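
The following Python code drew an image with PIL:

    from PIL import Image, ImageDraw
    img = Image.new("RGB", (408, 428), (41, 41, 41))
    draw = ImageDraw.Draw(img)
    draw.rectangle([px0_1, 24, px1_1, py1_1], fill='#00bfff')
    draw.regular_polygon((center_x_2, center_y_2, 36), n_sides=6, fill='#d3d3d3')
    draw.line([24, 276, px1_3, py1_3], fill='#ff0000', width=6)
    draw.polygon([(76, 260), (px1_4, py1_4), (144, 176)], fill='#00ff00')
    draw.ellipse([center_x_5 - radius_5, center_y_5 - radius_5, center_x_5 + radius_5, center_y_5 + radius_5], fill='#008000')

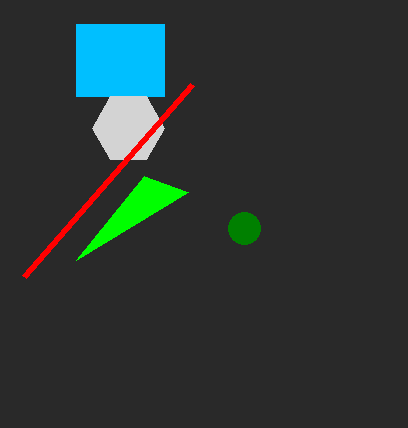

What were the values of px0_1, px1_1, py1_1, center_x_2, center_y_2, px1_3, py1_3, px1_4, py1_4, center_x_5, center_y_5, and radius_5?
px0_1 = 76
px1_1 = 164
py1_1 = 96
center_x_2 = 128
center_y_2 = 128
px1_3 = 192
py1_3 = 84
px1_4 = 188
py1_4 = 192
center_x_5 = 244
center_y_5 = 228
radius_5 = 16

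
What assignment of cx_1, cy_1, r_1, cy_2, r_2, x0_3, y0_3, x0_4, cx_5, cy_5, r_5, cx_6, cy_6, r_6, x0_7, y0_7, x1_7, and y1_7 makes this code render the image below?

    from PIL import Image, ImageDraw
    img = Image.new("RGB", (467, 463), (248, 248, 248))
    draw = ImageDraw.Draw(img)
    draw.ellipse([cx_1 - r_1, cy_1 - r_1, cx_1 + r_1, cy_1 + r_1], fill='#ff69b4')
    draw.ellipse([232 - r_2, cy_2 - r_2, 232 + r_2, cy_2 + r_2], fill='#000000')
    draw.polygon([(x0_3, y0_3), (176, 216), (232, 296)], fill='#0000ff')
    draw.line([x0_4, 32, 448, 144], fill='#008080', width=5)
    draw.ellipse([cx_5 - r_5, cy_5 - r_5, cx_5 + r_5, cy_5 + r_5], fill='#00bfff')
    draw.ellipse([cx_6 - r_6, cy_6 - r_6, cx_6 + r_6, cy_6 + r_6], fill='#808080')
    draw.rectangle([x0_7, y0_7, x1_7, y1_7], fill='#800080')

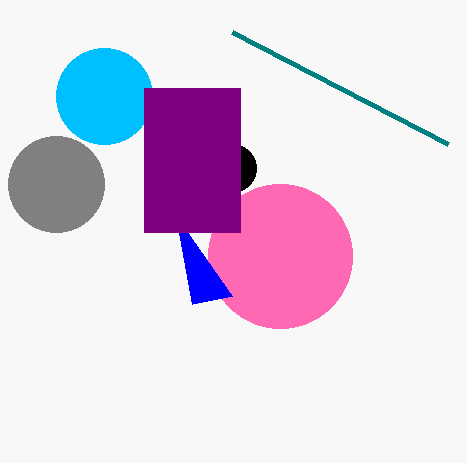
cx_1 = 280, cy_1 = 256, r_1 = 72, cy_2 = 168, r_2 = 24, x0_3 = 192, y0_3 = 304, x0_4 = 232, cx_5 = 104, cy_5 = 96, r_5 = 48, cx_6 = 56, cy_6 = 184, r_6 = 48, x0_7 = 144, y0_7 = 88, x1_7 = 240, y1_7 = 232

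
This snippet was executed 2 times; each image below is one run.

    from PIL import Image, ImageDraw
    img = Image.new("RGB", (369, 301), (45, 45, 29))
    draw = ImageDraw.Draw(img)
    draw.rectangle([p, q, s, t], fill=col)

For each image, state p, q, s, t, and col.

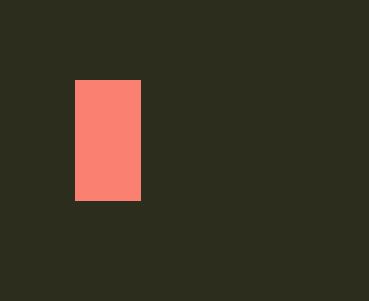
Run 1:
p = 75, q = 80, s = 140, t = 200, col = 'salmon'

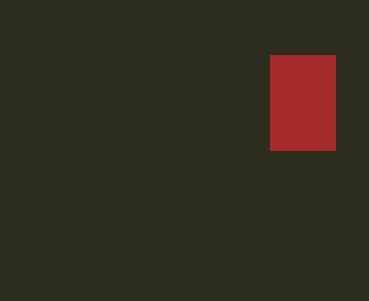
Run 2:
p = 270, q = 55, s = 335, t = 150, col = 'brown'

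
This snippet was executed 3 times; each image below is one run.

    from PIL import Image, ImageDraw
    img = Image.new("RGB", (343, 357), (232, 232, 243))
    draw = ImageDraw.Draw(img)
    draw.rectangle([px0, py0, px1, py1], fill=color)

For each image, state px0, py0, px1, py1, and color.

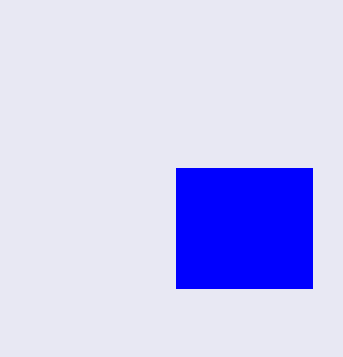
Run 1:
px0 = 176, py0 = 168, px1 = 312, py1 = 288, color = 'blue'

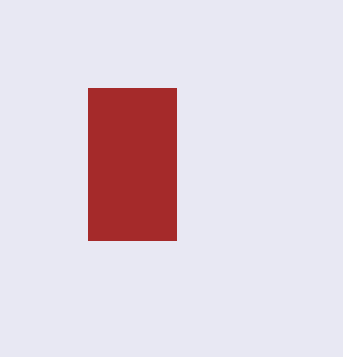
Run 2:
px0 = 88
py0 = 88
px1 = 176
py1 = 240
color = 'brown'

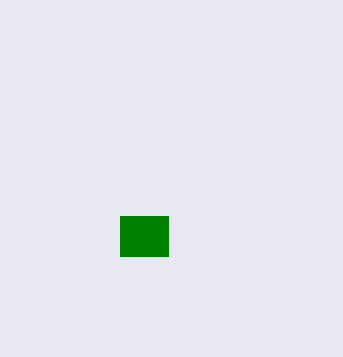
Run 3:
px0 = 120; py0 = 216; px1 = 168; py1 = 256; color = 'green'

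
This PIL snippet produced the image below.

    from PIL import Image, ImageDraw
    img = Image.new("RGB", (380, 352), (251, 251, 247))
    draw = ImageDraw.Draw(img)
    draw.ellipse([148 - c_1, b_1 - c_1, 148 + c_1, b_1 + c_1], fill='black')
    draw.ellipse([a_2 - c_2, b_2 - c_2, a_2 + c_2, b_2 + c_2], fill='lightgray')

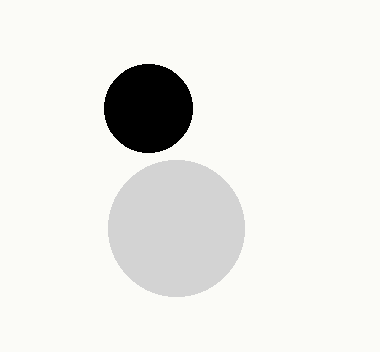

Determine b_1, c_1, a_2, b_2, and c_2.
b_1 = 108
c_1 = 44
a_2 = 176
b_2 = 228
c_2 = 68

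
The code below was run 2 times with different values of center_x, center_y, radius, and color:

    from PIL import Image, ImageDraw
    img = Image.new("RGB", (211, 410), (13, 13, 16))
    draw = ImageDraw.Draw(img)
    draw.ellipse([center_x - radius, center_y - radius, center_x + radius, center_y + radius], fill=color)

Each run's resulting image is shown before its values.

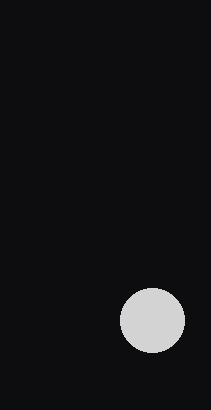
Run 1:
center_x = 152; center_y = 320; radius = 32; color = 'lightgray'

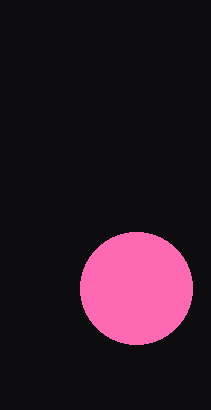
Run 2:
center_x = 136
center_y = 288
radius = 56
color = 'hotpink'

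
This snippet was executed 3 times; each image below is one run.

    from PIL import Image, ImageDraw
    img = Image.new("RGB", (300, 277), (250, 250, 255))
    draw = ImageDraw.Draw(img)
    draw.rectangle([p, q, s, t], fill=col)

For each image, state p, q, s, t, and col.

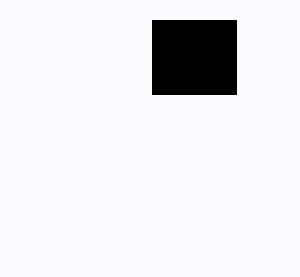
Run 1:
p = 152
q = 20
s = 236
t = 94
col = 'black'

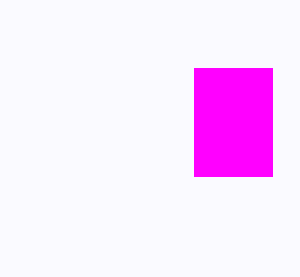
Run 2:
p = 194
q = 68
s = 272
t = 176
col = 'magenta'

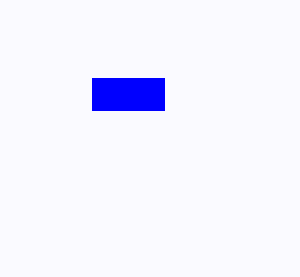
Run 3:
p = 92, q = 78, s = 164, t = 110, col = 'blue'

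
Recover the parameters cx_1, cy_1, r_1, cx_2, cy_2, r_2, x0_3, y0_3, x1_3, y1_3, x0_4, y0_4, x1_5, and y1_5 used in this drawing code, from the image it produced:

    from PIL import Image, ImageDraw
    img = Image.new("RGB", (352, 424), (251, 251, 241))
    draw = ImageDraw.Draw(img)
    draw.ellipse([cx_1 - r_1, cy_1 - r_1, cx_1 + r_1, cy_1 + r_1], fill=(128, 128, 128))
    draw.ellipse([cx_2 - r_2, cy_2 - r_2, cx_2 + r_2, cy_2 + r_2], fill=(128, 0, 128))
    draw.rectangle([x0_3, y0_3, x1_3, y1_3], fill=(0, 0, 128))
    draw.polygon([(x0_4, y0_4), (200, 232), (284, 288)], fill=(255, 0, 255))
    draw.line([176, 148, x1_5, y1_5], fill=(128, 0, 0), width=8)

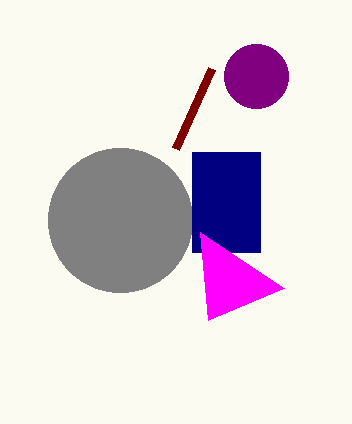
cx_1 = 120; cy_1 = 220; r_1 = 72; cx_2 = 256; cy_2 = 76; r_2 = 32; x0_3 = 192; y0_3 = 152; x1_3 = 260; y1_3 = 252; x0_4 = 208; y0_4 = 320; x1_5 = 212; y1_5 = 68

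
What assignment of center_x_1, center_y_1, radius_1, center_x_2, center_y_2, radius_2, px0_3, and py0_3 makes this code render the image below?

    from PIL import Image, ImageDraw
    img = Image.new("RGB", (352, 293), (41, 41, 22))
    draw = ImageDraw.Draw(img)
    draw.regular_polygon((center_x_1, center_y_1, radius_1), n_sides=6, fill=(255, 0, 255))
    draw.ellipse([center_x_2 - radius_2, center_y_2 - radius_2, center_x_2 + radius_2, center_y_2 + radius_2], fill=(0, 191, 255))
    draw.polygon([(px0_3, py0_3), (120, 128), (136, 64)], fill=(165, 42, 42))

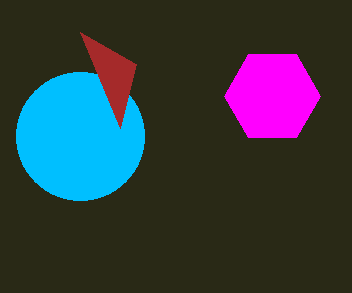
center_x_1 = 272, center_y_1 = 96, radius_1 = 48, center_x_2 = 80, center_y_2 = 136, radius_2 = 64, px0_3 = 80, py0_3 = 32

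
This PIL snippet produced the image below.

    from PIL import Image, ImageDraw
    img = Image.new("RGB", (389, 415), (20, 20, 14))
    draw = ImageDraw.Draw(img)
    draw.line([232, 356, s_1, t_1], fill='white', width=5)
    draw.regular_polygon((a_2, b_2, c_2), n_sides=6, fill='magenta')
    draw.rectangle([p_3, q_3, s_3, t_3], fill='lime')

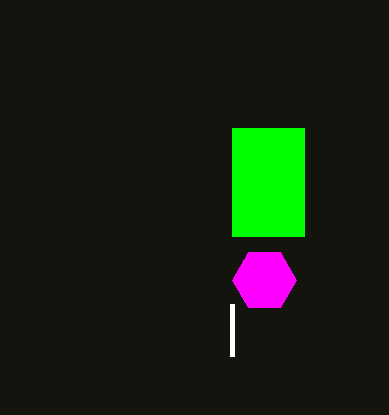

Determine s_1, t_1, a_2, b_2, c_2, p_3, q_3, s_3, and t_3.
s_1 = 232; t_1 = 304; a_2 = 264; b_2 = 280; c_2 = 32; p_3 = 232; q_3 = 128; s_3 = 304; t_3 = 236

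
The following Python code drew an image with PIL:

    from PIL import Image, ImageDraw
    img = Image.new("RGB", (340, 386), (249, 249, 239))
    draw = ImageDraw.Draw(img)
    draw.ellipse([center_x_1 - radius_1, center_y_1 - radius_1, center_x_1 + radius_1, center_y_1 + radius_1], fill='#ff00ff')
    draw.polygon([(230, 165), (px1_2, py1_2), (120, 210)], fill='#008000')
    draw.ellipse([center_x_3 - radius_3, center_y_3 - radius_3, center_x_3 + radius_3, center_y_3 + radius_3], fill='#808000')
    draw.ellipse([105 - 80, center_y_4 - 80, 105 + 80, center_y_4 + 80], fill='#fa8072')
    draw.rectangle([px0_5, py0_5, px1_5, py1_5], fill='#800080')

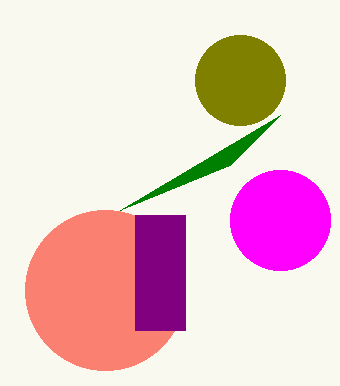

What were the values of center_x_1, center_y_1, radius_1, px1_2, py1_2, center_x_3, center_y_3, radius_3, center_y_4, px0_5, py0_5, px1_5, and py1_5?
center_x_1 = 280, center_y_1 = 220, radius_1 = 50, px1_2 = 280, py1_2 = 115, center_x_3 = 240, center_y_3 = 80, radius_3 = 45, center_y_4 = 290, px0_5 = 135, py0_5 = 215, px1_5 = 185, py1_5 = 330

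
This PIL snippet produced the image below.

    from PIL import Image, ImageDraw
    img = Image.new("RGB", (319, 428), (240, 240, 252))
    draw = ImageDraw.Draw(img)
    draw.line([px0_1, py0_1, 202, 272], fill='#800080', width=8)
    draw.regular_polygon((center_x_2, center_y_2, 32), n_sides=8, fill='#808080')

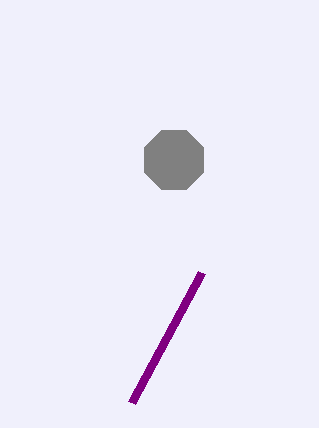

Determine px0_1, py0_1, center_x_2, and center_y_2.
px0_1 = 132; py0_1 = 402; center_x_2 = 174; center_y_2 = 160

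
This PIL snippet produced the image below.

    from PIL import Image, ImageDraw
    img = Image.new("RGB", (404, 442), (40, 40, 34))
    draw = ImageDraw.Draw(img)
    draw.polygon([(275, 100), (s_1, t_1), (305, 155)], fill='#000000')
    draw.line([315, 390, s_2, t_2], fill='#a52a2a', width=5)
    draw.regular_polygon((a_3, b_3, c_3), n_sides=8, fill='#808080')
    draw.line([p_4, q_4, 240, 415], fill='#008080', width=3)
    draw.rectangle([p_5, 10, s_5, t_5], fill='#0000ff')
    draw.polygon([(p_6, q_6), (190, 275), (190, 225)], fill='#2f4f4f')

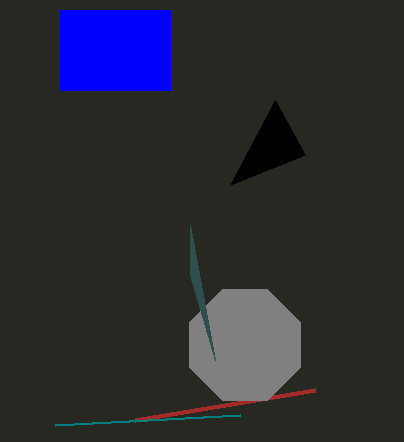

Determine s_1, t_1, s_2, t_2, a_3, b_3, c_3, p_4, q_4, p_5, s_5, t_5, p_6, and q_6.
s_1 = 230
t_1 = 185
s_2 = 135
t_2 = 420
a_3 = 245
b_3 = 345
c_3 = 60
p_4 = 55
q_4 = 425
p_5 = 60
s_5 = 170
t_5 = 90
p_6 = 215
q_6 = 360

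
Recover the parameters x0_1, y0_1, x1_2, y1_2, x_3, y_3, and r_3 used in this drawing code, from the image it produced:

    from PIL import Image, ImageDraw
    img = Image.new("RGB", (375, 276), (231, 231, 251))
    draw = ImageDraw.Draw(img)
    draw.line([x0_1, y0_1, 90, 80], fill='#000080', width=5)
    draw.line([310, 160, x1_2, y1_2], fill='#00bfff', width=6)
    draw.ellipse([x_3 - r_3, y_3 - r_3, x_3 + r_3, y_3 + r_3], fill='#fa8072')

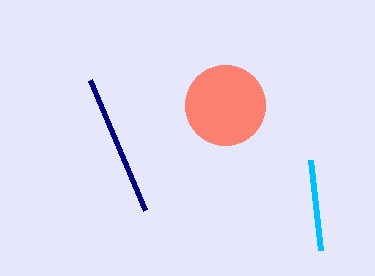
x0_1 = 145, y0_1 = 210, x1_2 = 320, y1_2 = 250, x_3 = 225, y_3 = 105, r_3 = 40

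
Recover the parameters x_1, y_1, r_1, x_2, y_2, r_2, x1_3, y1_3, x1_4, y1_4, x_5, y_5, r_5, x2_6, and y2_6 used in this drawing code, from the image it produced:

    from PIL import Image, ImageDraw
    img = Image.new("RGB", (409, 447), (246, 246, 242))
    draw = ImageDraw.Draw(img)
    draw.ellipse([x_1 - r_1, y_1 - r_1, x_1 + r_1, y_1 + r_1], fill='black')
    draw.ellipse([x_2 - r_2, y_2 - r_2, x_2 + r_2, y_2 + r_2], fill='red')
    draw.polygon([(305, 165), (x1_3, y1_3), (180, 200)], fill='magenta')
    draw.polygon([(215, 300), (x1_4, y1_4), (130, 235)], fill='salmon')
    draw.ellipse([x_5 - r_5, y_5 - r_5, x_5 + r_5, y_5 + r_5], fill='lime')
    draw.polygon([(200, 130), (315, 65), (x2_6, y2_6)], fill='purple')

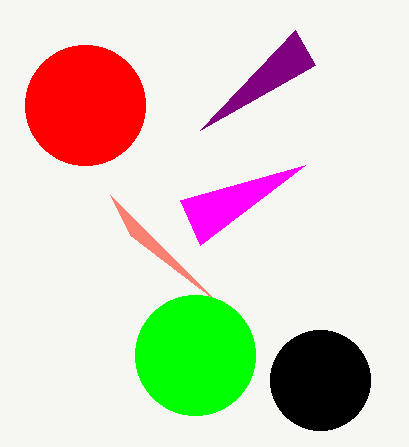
x_1 = 320; y_1 = 380; r_1 = 50; x_2 = 85; y_2 = 105; r_2 = 60; x1_3 = 200; y1_3 = 245; x1_4 = 110; y1_4 = 195; x_5 = 195; y_5 = 355; r_5 = 60; x2_6 = 295; y2_6 = 30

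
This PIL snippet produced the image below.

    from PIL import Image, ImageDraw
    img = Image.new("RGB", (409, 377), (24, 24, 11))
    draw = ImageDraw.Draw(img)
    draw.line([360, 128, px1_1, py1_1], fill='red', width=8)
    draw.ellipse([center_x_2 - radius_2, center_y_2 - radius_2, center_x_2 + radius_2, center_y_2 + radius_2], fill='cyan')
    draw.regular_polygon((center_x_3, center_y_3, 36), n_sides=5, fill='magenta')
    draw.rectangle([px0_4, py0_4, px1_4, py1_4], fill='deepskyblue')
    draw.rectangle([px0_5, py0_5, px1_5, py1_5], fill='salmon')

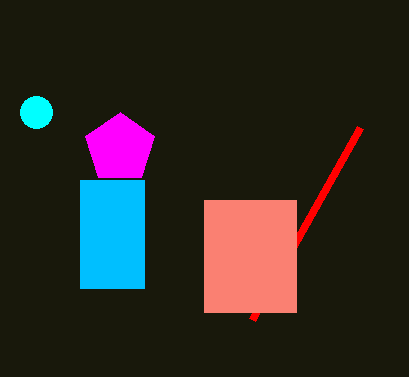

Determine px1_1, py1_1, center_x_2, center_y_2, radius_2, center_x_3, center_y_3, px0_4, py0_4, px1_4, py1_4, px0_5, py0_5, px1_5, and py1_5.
px1_1 = 252
py1_1 = 320
center_x_2 = 36
center_y_2 = 112
radius_2 = 16
center_x_3 = 120
center_y_3 = 148
px0_4 = 80
py0_4 = 180
px1_4 = 144
py1_4 = 288
px0_5 = 204
py0_5 = 200
px1_5 = 296
py1_5 = 312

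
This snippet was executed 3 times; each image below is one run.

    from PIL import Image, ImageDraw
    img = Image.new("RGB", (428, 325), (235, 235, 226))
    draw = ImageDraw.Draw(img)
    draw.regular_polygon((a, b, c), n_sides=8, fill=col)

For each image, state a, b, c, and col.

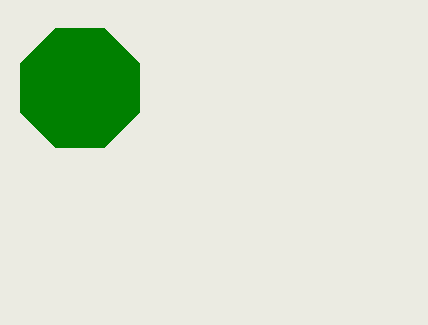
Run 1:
a = 80, b = 88, c = 64, col = 'green'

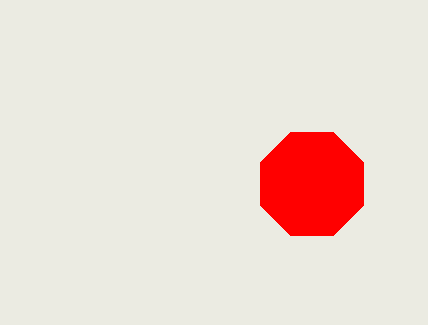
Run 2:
a = 312
b = 184
c = 56
col = 'red'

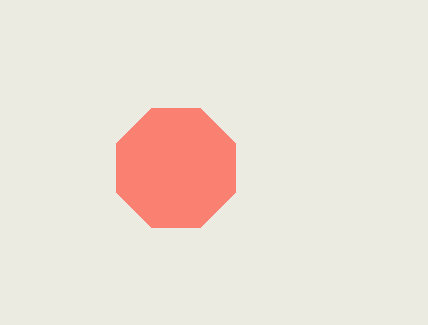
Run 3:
a = 176
b = 168
c = 64
col = 'salmon'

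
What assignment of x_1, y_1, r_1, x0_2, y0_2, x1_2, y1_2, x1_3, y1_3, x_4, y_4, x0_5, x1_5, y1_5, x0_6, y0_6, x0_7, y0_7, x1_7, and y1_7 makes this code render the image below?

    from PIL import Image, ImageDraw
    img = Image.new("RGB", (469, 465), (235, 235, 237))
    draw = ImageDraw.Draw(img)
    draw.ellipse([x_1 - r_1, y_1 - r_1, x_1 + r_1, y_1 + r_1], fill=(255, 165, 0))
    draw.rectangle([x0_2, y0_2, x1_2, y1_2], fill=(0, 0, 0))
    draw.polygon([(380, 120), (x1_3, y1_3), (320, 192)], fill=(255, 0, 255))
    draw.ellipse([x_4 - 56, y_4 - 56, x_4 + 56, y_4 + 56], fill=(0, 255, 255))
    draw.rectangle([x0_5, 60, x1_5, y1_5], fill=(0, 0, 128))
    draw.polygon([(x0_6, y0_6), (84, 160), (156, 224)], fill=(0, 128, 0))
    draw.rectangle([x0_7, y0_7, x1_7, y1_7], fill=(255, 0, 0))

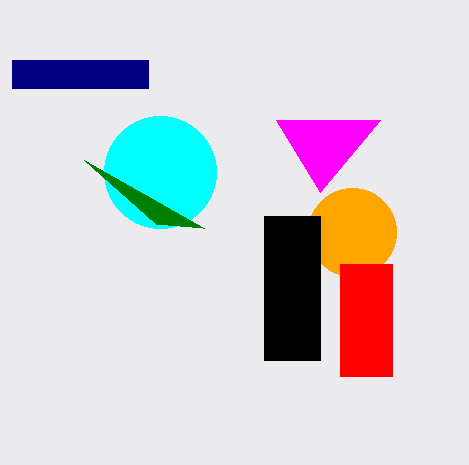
x_1 = 352; y_1 = 232; r_1 = 44; x0_2 = 264; y0_2 = 216; x1_2 = 320; y1_2 = 360; x1_3 = 276; y1_3 = 120; x_4 = 160; y_4 = 172; x0_5 = 12; x1_5 = 148; y1_5 = 88; x0_6 = 204; y0_6 = 228; x0_7 = 340; y0_7 = 264; x1_7 = 392; y1_7 = 376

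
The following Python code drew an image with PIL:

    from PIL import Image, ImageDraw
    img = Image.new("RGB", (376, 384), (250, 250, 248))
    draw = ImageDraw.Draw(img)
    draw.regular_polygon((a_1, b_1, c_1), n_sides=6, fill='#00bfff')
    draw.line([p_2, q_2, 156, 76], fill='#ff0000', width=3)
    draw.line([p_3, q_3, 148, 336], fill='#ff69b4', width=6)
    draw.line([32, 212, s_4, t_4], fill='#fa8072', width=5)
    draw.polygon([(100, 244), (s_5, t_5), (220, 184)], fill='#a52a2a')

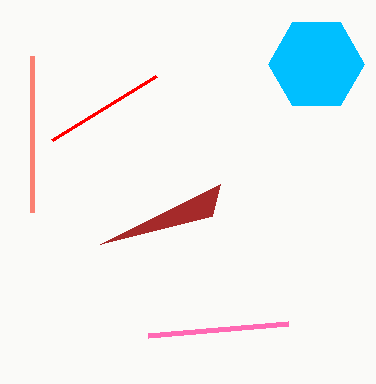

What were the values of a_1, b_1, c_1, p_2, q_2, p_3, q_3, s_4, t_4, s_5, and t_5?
a_1 = 316
b_1 = 64
c_1 = 48
p_2 = 52
q_2 = 140
p_3 = 288
q_3 = 324
s_4 = 32
t_4 = 56
s_5 = 212
t_5 = 216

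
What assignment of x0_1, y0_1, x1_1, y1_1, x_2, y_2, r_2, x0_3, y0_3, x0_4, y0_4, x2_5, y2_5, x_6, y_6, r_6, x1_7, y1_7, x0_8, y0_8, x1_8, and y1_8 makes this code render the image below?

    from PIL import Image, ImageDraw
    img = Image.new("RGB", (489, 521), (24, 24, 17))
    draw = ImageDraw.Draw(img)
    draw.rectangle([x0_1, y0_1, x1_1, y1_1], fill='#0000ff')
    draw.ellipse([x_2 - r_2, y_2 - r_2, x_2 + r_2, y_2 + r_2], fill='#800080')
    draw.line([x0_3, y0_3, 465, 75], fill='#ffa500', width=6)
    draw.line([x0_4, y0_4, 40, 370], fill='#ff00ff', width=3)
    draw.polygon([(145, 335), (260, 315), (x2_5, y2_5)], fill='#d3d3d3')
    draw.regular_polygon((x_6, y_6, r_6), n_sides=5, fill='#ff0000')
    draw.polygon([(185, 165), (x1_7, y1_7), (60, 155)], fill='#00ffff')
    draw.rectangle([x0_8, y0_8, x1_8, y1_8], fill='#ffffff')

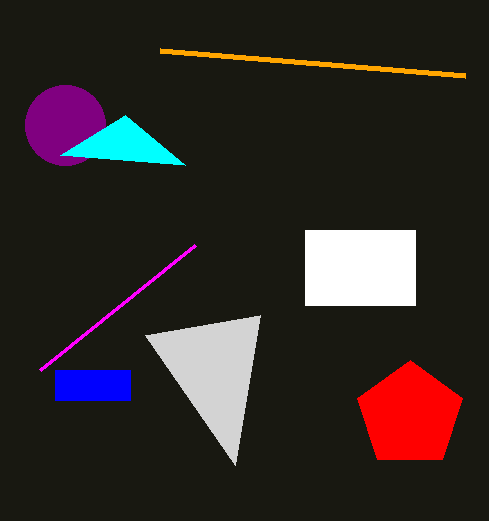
x0_1 = 55; y0_1 = 370; x1_1 = 130; y1_1 = 400; x_2 = 65; y_2 = 125; r_2 = 40; x0_3 = 160; y0_3 = 50; x0_4 = 195; y0_4 = 245; x2_5 = 235; y2_5 = 465; x_6 = 410; y_6 = 415; r_6 = 55; x1_7 = 125; y1_7 = 115; x0_8 = 305; y0_8 = 230; x1_8 = 415; y1_8 = 305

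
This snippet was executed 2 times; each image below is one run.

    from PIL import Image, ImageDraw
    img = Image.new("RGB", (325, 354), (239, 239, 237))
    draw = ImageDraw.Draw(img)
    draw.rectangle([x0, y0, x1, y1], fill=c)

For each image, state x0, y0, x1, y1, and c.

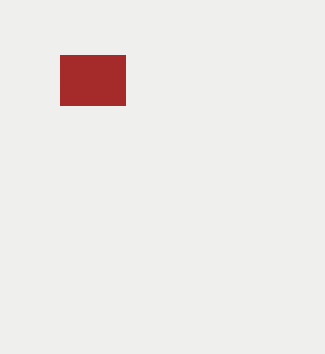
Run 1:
x0 = 60
y0 = 55
x1 = 125
y1 = 105
c = 'brown'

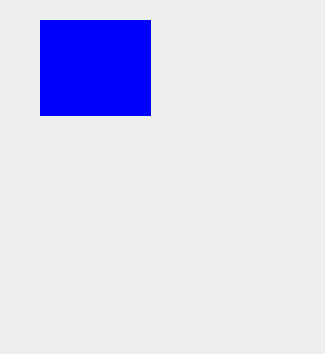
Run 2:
x0 = 40; y0 = 20; x1 = 150; y1 = 115; c = 'blue'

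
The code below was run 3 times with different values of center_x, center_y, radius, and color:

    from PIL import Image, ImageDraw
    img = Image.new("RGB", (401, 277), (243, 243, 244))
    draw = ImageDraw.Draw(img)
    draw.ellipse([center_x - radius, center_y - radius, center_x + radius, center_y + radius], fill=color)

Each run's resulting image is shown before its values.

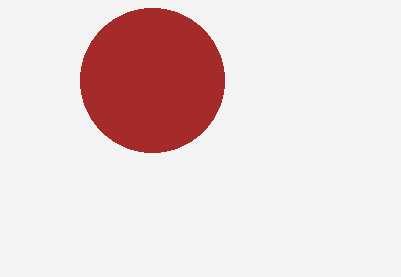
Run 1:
center_x = 152
center_y = 80
radius = 72
color = 'brown'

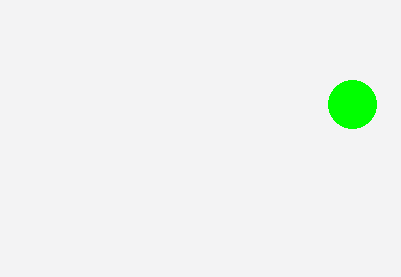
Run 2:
center_x = 352
center_y = 104
radius = 24
color = 'lime'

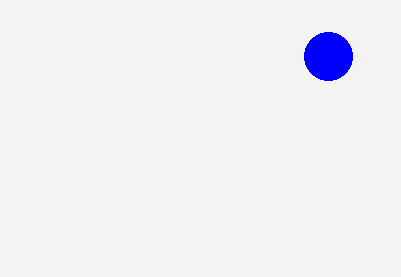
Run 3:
center_x = 328
center_y = 56
radius = 24
color = 'blue'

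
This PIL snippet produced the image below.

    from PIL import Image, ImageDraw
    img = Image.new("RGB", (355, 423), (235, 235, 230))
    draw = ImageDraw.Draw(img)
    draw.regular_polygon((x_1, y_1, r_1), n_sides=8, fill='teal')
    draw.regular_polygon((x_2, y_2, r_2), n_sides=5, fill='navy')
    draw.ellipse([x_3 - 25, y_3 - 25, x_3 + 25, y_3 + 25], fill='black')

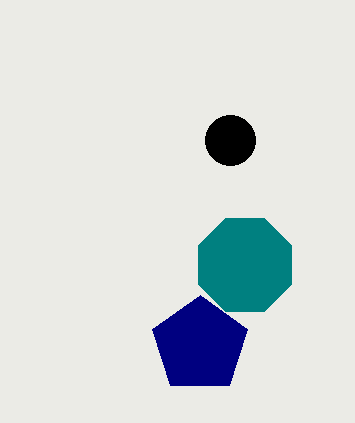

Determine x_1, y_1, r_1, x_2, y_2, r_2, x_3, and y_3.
x_1 = 245; y_1 = 265; r_1 = 50; x_2 = 200; y_2 = 345; r_2 = 50; x_3 = 230; y_3 = 140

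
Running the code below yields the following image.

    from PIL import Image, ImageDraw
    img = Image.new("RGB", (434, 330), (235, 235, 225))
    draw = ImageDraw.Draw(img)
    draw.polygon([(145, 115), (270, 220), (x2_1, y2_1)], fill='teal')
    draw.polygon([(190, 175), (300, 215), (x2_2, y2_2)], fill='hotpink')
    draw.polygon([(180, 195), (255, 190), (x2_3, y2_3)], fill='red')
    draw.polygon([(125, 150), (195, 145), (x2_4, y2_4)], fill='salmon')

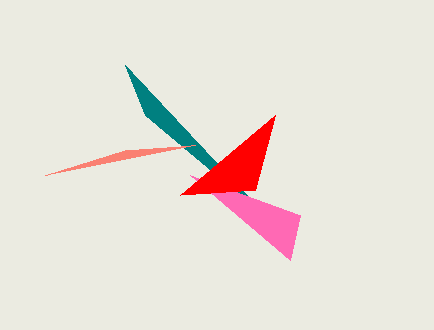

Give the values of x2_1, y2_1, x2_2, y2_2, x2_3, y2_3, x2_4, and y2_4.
x2_1 = 125; y2_1 = 65; x2_2 = 290; y2_2 = 260; x2_3 = 275; y2_3 = 115; x2_4 = 45; y2_4 = 175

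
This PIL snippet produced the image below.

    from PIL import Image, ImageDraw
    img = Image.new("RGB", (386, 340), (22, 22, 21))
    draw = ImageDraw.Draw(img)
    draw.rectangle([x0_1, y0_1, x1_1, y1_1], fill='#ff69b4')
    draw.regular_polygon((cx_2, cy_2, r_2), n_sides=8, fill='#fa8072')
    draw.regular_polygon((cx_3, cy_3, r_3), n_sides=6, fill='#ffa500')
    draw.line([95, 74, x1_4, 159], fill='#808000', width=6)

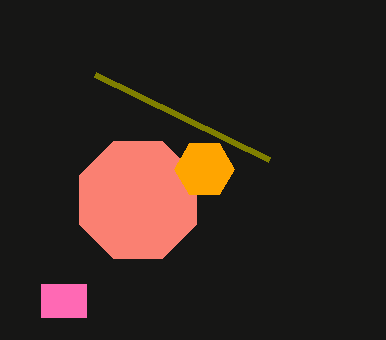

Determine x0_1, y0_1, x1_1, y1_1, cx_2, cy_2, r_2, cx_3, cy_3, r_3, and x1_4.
x0_1 = 41
y0_1 = 284
x1_1 = 86
y1_1 = 317
cx_2 = 138
cy_2 = 200
r_2 = 63
cx_3 = 204
cy_3 = 169
r_3 = 30
x1_4 = 269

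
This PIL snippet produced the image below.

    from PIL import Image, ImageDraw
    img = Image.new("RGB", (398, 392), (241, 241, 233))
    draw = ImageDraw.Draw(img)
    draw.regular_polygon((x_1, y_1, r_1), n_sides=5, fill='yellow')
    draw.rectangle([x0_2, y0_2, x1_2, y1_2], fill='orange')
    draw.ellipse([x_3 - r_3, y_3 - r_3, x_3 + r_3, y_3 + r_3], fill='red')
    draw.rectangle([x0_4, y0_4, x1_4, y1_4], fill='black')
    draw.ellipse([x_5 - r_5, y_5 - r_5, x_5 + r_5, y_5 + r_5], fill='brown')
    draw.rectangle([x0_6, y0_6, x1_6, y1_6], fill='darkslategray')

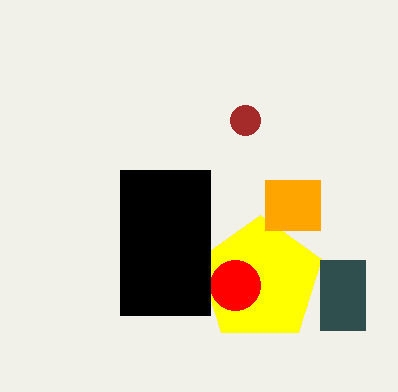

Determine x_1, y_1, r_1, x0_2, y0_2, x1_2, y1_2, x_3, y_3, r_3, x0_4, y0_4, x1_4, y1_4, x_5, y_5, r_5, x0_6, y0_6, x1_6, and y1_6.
x_1 = 260, y_1 = 280, r_1 = 65, x0_2 = 265, y0_2 = 180, x1_2 = 320, y1_2 = 230, x_3 = 235, y_3 = 285, r_3 = 25, x0_4 = 120, y0_4 = 170, x1_4 = 210, y1_4 = 315, x_5 = 245, y_5 = 120, r_5 = 15, x0_6 = 320, y0_6 = 260, x1_6 = 365, y1_6 = 330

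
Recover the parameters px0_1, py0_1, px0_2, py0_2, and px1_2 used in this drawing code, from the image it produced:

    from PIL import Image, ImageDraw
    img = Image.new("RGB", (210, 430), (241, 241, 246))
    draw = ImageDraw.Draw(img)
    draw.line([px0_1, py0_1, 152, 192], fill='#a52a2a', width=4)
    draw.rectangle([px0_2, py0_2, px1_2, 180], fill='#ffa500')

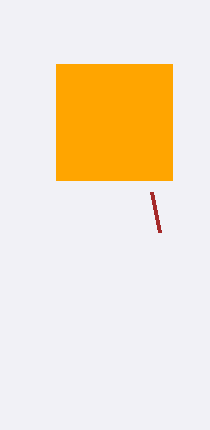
px0_1 = 160, py0_1 = 232, px0_2 = 56, py0_2 = 64, px1_2 = 172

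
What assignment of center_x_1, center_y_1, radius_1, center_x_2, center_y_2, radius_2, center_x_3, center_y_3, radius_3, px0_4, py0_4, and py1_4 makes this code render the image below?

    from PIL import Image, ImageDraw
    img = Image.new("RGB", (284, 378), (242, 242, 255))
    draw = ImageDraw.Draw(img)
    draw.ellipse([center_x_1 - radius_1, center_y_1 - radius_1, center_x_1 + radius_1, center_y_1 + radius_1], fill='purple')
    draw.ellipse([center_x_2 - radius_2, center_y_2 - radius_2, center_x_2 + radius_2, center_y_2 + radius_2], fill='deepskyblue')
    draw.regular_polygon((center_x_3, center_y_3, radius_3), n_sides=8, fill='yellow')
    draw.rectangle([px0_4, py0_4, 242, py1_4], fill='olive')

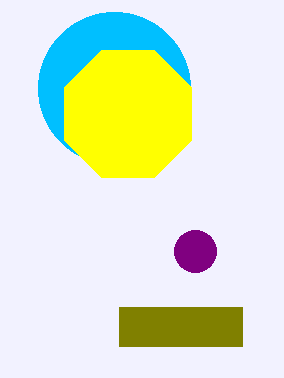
center_x_1 = 195, center_y_1 = 251, radius_1 = 21, center_x_2 = 114, center_y_2 = 88, radius_2 = 76, center_x_3 = 128, center_y_3 = 114, radius_3 = 69, px0_4 = 119, py0_4 = 307, py1_4 = 346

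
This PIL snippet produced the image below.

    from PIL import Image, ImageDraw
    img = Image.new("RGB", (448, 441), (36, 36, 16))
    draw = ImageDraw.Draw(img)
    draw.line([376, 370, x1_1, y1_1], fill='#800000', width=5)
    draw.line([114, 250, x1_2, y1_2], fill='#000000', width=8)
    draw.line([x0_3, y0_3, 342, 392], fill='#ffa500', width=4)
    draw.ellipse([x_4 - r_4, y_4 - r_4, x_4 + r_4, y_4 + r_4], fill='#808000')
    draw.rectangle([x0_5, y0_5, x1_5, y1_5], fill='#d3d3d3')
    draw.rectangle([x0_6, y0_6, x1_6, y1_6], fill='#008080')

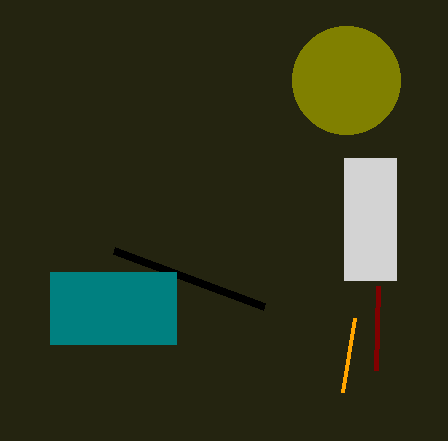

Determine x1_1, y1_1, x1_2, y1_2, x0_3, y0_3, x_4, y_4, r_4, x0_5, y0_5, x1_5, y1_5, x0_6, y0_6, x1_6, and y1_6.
x1_1 = 378, y1_1 = 286, x1_2 = 264, y1_2 = 306, x0_3 = 354, y0_3 = 318, x_4 = 346, y_4 = 80, r_4 = 54, x0_5 = 344, y0_5 = 158, x1_5 = 396, y1_5 = 280, x0_6 = 50, y0_6 = 272, x1_6 = 176, y1_6 = 344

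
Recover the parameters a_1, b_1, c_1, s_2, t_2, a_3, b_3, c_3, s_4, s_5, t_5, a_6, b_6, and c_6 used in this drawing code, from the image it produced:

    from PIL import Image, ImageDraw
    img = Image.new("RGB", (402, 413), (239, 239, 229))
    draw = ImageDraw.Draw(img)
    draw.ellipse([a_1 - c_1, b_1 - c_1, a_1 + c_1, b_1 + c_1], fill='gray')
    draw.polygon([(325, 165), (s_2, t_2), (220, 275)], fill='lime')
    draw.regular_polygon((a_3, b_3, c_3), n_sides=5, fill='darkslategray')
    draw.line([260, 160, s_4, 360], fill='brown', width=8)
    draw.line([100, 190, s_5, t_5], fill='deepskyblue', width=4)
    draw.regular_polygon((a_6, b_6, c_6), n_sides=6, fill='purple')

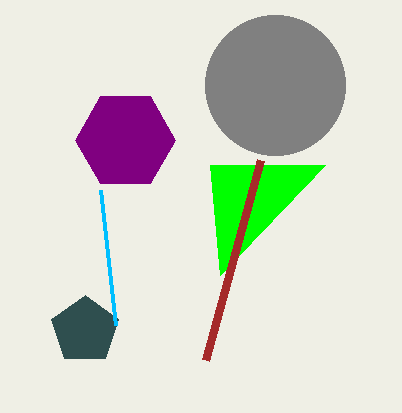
a_1 = 275
b_1 = 85
c_1 = 70
s_2 = 210
t_2 = 165
a_3 = 85
b_3 = 330
c_3 = 35
s_4 = 205
s_5 = 115
t_5 = 325
a_6 = 125
b_6 = 140
c_6 = 50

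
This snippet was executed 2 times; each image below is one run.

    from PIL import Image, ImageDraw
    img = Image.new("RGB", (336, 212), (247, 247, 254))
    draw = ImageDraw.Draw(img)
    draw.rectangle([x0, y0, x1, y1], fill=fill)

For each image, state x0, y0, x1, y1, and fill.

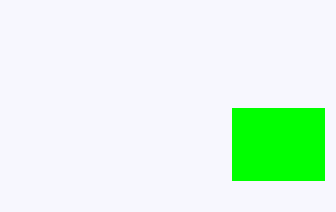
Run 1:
x0 = 232
y0 = 108
x1 = 324
y1 = 180
fill = 'lime'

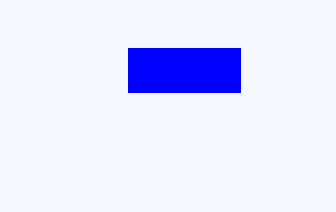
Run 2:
x0 = 128, y0 = 48, x1 = 240, y1 = 92, fill = 'blue'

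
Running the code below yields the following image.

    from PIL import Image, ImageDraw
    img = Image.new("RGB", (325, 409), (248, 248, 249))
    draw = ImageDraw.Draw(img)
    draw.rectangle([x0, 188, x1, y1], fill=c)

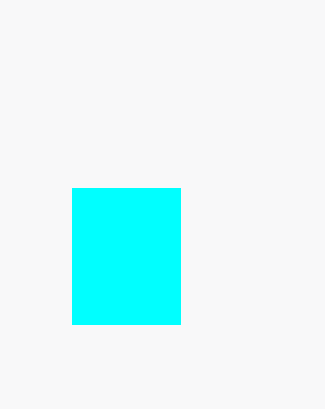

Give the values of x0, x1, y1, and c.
x0 = 72; x1 = 180; y1 = 324; c = 'cyan'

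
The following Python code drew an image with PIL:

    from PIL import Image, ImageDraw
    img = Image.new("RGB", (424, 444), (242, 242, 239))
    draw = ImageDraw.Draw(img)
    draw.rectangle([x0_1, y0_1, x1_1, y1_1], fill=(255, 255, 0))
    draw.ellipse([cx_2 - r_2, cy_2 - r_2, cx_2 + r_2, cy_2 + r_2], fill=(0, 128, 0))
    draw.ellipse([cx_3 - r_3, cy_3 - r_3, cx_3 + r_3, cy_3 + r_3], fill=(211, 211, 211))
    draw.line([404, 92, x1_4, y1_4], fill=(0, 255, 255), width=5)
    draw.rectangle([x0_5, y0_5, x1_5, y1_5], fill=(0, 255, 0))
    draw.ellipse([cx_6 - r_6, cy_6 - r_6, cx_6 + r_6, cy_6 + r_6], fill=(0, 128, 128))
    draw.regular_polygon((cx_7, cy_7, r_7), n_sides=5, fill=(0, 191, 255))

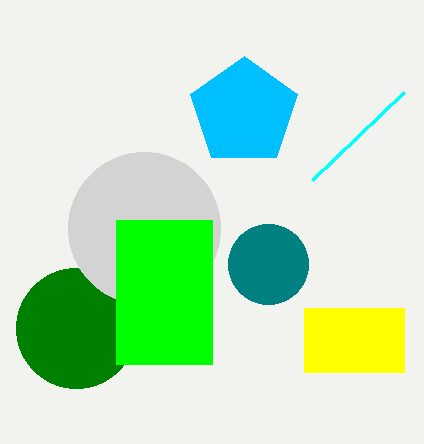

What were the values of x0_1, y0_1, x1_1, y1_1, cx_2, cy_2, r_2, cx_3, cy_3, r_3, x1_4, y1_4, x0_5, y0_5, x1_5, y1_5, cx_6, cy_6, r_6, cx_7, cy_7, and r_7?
x0_1 = 304
y0_1 = 308
x1_1 = 404
y1_1 = 372
cx_2 = 76
cy_2 = 328
r_2 = 60
cx_3 = 144
cy_3 = 228
r_3 = 76
x1_4 = 312
y1_4 = 180
x0_5 = 116
y0_5 = 220
x1_5 = 212
y1_5 = 364
cx_6 = 268
cy_6 = 264
r_6 = 40
cx_7 = 244
cy_7 = 112
r_7 = 56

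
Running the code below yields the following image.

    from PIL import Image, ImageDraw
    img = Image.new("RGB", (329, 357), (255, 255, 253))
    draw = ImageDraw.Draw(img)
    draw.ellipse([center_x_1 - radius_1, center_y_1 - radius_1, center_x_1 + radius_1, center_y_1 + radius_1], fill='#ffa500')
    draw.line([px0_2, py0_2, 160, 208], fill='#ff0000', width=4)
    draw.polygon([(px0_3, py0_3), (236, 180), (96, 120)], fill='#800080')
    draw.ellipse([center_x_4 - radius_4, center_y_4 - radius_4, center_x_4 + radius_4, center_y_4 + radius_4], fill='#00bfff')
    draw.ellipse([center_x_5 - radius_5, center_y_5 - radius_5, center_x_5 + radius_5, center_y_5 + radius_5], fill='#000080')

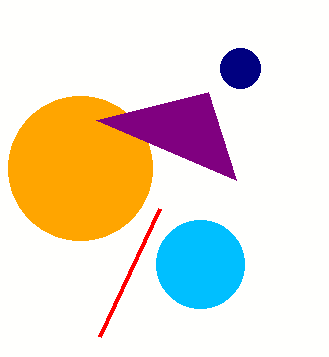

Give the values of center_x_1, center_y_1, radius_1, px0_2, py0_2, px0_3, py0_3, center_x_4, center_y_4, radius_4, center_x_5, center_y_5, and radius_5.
center_x_1 = 80
center_y_1 = 168
radius_1 = 72
px0_2 = 100
py0_2 = 336
px0_3 = 208
py0_3 = 92
center_x_4 = 200
center_y_4 = 264
radius_4 = 44
center_x_5 = 240
center_y_5 = 68
radius_5 = 20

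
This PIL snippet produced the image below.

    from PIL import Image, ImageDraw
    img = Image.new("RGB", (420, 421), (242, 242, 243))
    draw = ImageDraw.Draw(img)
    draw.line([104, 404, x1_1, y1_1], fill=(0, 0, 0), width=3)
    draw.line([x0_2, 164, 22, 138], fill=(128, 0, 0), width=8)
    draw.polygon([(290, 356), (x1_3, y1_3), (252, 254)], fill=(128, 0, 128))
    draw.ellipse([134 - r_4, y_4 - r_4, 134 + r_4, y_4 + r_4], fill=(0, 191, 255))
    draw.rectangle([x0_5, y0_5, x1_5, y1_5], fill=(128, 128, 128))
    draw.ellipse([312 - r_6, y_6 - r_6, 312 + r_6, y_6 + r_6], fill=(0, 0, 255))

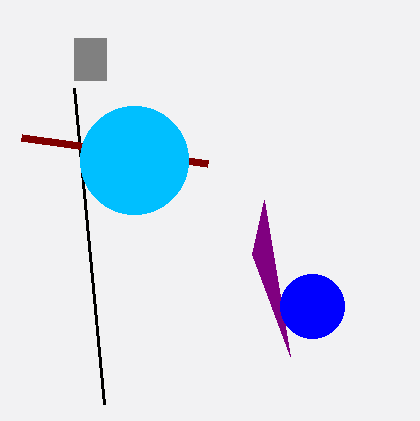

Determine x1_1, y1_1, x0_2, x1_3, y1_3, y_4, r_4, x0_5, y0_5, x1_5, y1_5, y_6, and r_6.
x1_1 = 74
y1_1 = 88
x0_2 = 208
x1_3 = 264
y1_3 = 200
y_4 = 160
r_4 = 54
x0_5 = 74
y0_5 = 38
x1_5 = 106
y1_5 = 80
y_6 = 306
r_6 = 32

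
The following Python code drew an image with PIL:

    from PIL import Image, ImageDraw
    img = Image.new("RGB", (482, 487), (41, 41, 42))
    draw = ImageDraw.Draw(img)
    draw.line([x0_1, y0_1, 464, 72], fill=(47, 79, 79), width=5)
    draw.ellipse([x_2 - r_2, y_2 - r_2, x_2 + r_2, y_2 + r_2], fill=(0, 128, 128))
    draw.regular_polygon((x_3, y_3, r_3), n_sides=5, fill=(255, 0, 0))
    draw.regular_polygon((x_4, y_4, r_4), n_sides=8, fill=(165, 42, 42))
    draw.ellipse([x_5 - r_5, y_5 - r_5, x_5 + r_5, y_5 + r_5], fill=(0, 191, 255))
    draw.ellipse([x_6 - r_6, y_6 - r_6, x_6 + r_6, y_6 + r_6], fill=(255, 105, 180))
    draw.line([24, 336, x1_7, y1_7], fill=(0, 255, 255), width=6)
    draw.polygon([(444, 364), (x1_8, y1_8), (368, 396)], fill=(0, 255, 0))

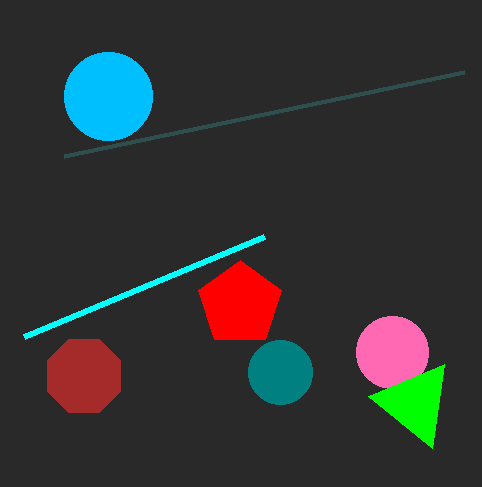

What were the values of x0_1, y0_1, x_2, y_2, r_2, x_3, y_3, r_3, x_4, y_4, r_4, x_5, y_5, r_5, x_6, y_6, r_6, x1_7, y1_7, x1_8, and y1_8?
x0_1 = 64; y0_1 = 156; x_2 = 280; y_2 = 372; r_2 = 32; x_3 = 240; y_3 = 304; r_3 = 44; x_4 = 84; y_4 = 376; r_4 = 40; x_5 = 108; y_5 = 96; r_5 = 44; x_6 = 392; y_6 = 352; r_6 = 36; x1_7 = 264; y1_7 = 236; x1_8 = 432; y1_8 = 448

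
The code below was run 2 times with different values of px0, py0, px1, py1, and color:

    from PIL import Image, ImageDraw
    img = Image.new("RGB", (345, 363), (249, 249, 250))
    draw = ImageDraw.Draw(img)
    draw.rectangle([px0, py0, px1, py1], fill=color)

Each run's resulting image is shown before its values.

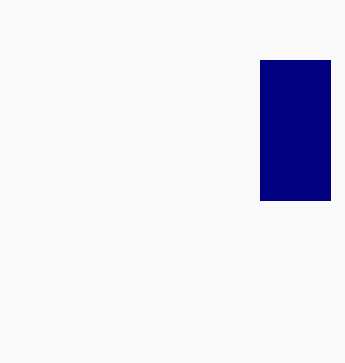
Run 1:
px0 = 260, py0 = 60, px1 = 330, py1 = 200, color = 'navy'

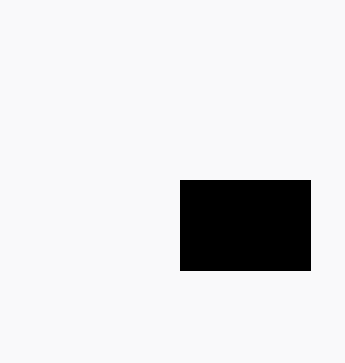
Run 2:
px0 = 180; py0 = 180; px1 = 310; py1 = 270; color = 'black'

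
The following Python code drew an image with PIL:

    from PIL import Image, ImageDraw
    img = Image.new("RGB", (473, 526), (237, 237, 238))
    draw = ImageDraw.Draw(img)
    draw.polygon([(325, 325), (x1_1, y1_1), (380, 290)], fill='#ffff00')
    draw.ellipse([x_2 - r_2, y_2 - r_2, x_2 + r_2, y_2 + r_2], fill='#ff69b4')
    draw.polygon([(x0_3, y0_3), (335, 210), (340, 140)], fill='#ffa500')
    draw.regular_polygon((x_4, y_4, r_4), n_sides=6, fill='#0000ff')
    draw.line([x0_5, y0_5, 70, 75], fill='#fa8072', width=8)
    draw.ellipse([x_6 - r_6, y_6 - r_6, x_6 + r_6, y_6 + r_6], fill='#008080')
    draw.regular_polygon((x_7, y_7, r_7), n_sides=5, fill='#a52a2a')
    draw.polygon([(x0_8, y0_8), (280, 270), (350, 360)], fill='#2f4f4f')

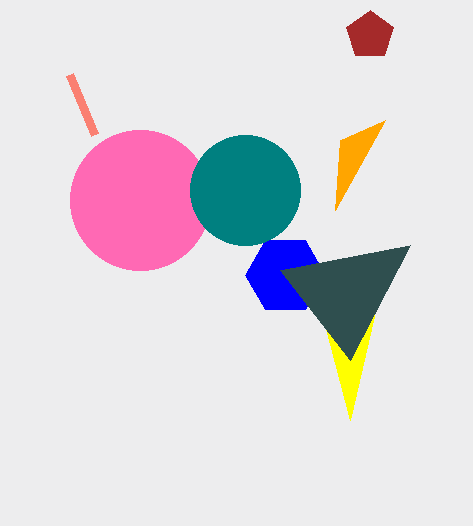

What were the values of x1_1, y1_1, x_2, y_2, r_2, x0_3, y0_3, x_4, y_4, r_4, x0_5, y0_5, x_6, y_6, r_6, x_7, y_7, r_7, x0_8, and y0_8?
x1_1 = 350
y1_1 = 420
x_2 = 140
y_2 = 200
r_2 = 70
x0_3 = 385
y0_3 = 120
x_4 = 285
y_4 = 275
r_4 = 40
x0_5 = 95
y0_5 = 135
x_6 = 245
y_6 = 190
r_6 = 55
x_7 = 370
y_7 = 35
r_7 = 25
x0_8 = 410
y0_8 = 245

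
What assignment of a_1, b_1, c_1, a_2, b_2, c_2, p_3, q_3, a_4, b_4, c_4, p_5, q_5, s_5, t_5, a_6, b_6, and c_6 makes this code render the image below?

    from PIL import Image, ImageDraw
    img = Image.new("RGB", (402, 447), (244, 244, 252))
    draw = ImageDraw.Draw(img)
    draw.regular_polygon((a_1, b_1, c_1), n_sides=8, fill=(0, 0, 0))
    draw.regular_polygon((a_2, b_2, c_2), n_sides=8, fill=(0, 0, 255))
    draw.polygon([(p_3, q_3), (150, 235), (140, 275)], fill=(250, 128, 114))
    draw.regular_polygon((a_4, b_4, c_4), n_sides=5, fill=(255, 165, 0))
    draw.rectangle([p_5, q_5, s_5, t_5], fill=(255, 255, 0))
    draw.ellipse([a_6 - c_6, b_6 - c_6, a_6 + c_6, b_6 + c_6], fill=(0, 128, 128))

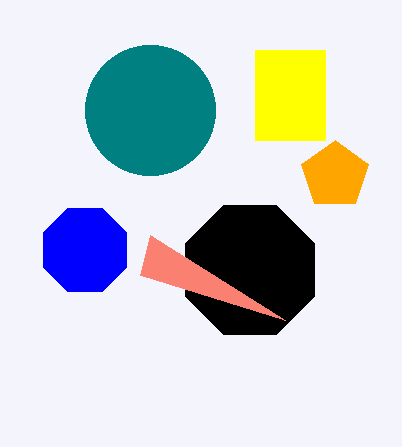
a_1 = 250; b_1 = 270; c_1 = 70; a_2 = 85; b_2 = 250; c_2 = 45; p_3 = 285; q_3 = 320; a_4 = 335; b_4 = 175; c_4 = 35; p_5 = 255; q_5 = 50; s_5 = 325; t_5 = 140; a_6 = 150; b_6 = 110; c_6 = 65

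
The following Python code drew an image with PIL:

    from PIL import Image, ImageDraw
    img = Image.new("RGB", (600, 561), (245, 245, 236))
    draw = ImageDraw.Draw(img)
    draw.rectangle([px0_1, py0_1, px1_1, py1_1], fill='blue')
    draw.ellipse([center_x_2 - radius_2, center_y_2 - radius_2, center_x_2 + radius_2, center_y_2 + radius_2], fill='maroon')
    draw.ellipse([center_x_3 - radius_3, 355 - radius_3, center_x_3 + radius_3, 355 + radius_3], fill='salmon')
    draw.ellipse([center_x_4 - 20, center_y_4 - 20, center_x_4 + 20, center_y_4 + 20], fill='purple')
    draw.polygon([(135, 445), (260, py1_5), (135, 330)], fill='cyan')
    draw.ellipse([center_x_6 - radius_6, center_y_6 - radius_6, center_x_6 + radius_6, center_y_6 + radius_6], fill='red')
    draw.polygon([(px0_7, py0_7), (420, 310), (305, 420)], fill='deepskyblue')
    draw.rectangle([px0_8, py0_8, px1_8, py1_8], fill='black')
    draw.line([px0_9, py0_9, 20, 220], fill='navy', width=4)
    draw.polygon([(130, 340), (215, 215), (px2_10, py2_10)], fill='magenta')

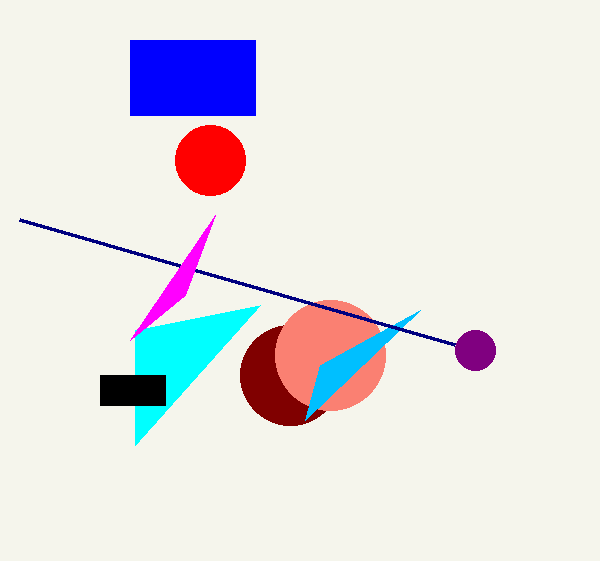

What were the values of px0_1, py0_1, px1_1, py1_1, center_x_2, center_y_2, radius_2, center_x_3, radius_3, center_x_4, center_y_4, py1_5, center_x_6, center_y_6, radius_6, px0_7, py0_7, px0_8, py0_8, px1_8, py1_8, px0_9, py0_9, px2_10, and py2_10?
px0_1 = 130; py0_1 = 40; px1_1 = 255; py1_1 = 115; center_x_2 = 290; center_y_2 = 375; radius_2 = 50; center_x_3 = 330; radius_3 = 55; center_x_4 = 475; center_y_4 = 350; py1_5 = 305; center_x_6 = 210; center_y_6 = 160; radius_6 = 35; px0_7 = 320; py0_7 = 365; px0_8 = 100; py0_8 = 375; px1_8 = 165; py1_8 = 405; px0_9 = 455; py0_9 = 345; px2_10 = 185; py2_10 = 295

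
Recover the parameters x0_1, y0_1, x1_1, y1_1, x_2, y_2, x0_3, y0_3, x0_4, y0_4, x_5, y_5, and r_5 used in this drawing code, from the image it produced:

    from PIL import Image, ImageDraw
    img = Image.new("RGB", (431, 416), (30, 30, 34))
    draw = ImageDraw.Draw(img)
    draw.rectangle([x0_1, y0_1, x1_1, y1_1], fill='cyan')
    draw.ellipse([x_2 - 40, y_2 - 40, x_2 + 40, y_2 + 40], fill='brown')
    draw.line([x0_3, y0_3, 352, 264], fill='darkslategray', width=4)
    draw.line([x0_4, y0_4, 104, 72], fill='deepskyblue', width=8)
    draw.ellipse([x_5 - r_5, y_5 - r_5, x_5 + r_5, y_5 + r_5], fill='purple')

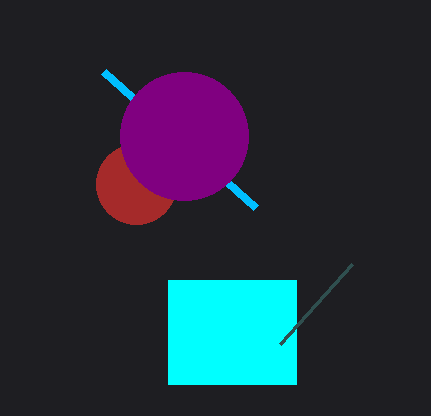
x0_1 = 168
y0_1 = 280
x1_1 = 296
y1_1 = 384
x_2 = 136
y_2 = 184
x0_3 = 280
y0_3 = 344
x0_4 = 256
y0_4 = 208
x_5 = 184
y_5 = 136
r_5 = 64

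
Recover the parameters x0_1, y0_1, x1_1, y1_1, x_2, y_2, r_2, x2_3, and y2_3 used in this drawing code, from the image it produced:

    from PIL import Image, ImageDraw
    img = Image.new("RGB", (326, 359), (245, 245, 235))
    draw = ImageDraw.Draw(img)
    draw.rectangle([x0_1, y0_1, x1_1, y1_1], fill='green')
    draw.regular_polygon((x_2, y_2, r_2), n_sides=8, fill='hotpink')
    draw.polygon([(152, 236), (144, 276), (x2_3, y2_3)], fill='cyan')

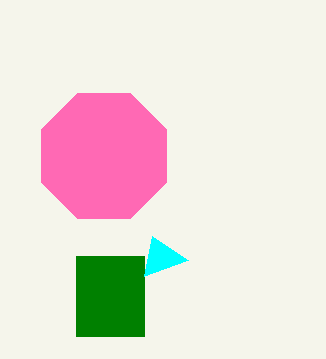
x0_1 = 76; y0_1 = 256; x1_1 = 144; y1_1 = 336; x_2 = 104; y_2 = 156; r_2 = 68; x2_3 = 188; y2_3 = 260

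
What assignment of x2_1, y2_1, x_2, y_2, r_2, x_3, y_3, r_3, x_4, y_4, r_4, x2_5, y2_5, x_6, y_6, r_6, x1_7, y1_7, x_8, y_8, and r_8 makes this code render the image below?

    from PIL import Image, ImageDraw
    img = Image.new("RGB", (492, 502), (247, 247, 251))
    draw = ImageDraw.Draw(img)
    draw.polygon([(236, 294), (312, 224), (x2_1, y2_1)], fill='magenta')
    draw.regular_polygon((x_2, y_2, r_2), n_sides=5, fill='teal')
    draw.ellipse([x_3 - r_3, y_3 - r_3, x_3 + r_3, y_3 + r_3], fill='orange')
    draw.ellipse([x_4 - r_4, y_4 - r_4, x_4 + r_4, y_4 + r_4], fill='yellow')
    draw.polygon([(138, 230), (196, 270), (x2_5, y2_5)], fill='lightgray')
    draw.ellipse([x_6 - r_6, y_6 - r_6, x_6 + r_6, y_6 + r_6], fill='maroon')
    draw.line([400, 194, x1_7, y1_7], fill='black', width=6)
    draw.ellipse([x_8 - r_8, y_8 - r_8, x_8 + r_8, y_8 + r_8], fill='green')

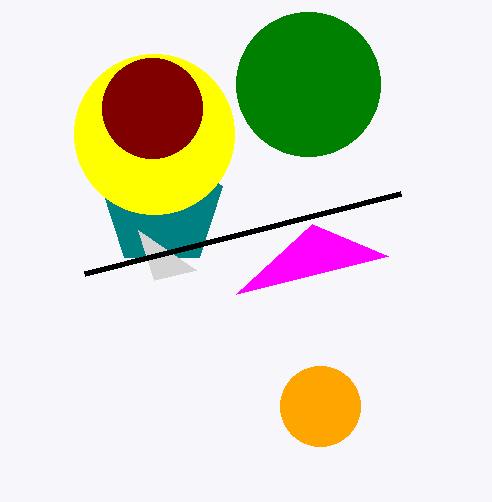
x2_1 = 388, y2_1 = 256, x_2 = 162, y_2 = 206, r_2 = 64, x_3 = 320, y_3 = 406, r_3 = 40, x_4 = 154, y_4 = 134, r_4 = 80, x2_5 = 154, y2_5 = 280, x_6 = 152, y_6 = 108, r_6 = 50, x1_7 = 84, y1_7 = 274, x_8 = 308, y_8 = 84, r_8 = 72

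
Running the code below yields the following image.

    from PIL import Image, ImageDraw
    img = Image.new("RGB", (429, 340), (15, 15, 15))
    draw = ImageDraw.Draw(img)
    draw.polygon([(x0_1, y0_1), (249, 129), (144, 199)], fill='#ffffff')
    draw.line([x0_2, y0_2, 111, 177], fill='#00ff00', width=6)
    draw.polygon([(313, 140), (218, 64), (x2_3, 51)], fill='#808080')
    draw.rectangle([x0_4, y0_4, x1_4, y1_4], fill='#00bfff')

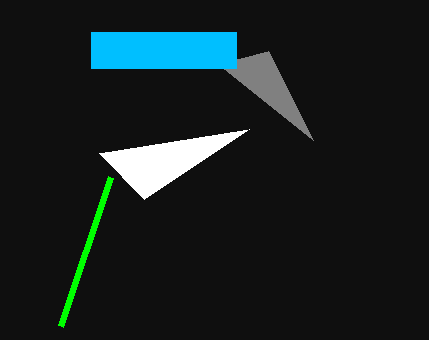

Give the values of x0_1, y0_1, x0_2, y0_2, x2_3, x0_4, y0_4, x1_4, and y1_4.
x0_1 = 99
y0_1 = 153
x0_2 = 61
y0_2 = 326
x2_3 = 268
x0_4 = 91
y0_4 = 32
x1_4 = 236
y1_4 = 68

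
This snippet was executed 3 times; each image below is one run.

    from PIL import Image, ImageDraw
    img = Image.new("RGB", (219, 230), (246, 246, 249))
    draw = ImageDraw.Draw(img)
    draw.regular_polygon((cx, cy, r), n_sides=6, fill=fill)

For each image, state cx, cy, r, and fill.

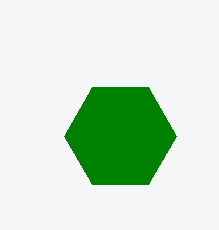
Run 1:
cx = 120
cy = 136
r = 56
fill = 'green'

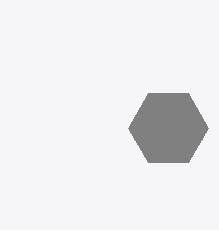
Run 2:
cx = 168, cy = 128, r = 40, fill = 'gray'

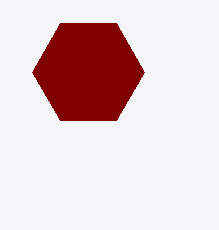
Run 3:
cx = 88, cy = 72, r = 56, fill = 'maroon'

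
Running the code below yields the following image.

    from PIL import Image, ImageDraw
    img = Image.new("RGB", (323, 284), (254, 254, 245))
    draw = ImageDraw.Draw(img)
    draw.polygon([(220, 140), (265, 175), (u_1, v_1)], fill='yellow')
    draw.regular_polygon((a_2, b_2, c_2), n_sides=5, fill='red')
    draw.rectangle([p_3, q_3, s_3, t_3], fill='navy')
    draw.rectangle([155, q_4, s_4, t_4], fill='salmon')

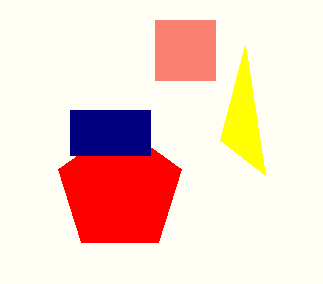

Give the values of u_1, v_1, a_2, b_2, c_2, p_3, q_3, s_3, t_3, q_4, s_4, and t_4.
u_1 = 245; v_1 = 45; a_2 = 120; b_2 = 190; c_2 = 65; p_3 = 70; q_3 = 110; s_3 = 150; t_3 = 155; q_4 = 20; s_4 = 215; t_4 = 80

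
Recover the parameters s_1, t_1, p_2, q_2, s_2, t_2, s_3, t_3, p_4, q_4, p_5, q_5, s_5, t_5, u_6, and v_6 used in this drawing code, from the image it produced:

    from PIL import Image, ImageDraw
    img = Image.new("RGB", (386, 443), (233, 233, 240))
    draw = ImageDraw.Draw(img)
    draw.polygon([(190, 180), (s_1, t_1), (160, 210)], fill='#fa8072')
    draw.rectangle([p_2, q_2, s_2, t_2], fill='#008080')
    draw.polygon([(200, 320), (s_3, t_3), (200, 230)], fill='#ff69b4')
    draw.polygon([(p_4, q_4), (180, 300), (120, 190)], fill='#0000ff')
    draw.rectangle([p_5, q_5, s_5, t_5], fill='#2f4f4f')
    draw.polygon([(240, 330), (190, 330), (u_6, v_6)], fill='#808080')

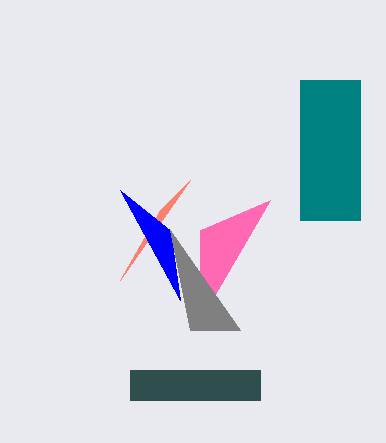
s_1 = 120; t_1 = 280; p_2 = 300; q_2 = 80; s_2 = 360; t_2 = 220; s_3 = 270; t_3 = 200; p_4 = 170; q_4 = 230; p_5 = 130; q_5 = 370; s_5 = 260; t_5 = 400; u_6 = 170; v_6 = 230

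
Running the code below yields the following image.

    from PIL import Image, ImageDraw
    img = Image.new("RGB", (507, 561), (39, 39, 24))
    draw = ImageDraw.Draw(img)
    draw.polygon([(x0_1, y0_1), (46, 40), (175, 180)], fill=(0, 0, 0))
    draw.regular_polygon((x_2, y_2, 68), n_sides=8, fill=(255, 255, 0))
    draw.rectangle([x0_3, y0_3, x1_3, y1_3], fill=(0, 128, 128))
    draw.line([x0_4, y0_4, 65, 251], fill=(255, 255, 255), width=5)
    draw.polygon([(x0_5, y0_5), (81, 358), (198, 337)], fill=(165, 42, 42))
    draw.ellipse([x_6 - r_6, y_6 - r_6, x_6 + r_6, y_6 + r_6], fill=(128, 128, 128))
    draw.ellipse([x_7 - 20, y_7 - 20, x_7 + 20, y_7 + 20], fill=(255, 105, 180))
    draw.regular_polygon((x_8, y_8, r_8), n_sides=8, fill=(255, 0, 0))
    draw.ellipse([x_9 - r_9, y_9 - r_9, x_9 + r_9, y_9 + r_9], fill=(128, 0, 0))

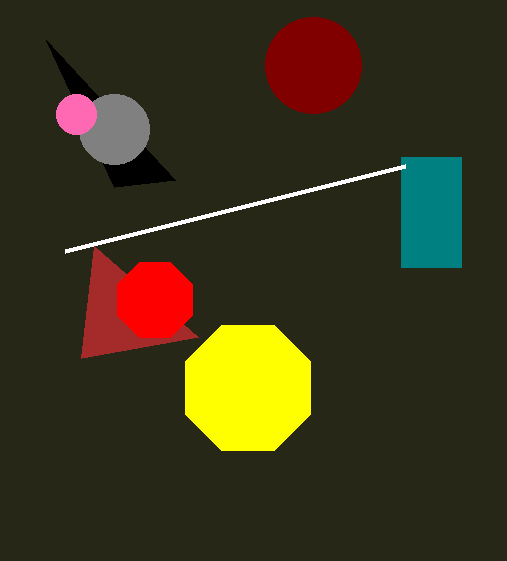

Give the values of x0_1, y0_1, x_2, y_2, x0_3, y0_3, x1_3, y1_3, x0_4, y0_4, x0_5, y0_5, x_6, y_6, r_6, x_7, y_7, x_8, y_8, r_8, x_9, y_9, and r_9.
x0_1 = 114, y0_1 = 187, x_2 = 248, y_2 = 388, x0_3 = 401, y0_3 = 157, x1_3 = 461, y1_3 = 267, x0_4 = 405, y0_4 = 166, x0_5 = 94, y0_5 = 246, x_6 = 114, y_6 = 129, r_6 = 35, x_7 = 76, y_7 = 114, x_8 = 155, y_8 = 300, r_8 = 41, x_9 = 313, y_9 = 65, r_9 = 48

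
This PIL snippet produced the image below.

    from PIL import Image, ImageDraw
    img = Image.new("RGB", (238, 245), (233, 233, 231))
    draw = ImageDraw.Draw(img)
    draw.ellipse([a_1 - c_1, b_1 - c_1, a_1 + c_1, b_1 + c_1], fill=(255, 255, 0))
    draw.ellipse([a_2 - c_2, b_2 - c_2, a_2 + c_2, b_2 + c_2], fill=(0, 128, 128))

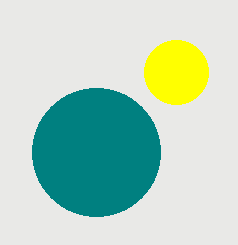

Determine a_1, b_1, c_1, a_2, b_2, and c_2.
a_1 = 176; b_1 = 72; c_1 = 32; a_2 = 96; b_2 = 152; c_2 = 64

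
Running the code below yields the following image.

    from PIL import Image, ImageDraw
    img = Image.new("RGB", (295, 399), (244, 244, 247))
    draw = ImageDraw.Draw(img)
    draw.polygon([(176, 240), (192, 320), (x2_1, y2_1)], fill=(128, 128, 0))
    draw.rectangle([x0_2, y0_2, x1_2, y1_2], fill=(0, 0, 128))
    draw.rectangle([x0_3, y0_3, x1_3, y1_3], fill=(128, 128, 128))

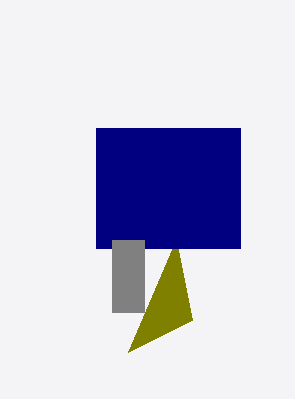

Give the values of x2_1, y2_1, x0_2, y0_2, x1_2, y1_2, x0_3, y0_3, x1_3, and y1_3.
x2_1 = 128
y2_1 = 352
x0_2 = 96
y0_2 = 128
x1_2 = 240
y1_2 = 248
x0_3 = 112
y0_3 = 240
x1_3 = 144
y1_3 = 312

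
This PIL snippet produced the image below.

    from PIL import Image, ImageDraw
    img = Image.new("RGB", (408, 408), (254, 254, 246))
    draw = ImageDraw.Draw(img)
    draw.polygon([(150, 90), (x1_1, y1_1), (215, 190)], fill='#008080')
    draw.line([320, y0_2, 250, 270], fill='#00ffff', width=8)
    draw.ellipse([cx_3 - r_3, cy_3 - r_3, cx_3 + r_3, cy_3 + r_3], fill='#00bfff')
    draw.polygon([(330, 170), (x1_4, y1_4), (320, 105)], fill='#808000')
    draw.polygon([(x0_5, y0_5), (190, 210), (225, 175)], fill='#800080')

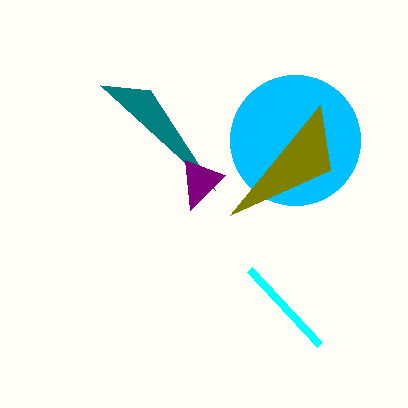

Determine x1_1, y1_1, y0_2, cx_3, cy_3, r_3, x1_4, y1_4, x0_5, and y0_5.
x1_1 = 100
y1_1 = 85
y0_2 = 345
cx_3 = 295
cy_3 = 140
r_3 = 65
x1_4 = 230
y1_4 = 215
x0_5 = 185
y0_5 = 160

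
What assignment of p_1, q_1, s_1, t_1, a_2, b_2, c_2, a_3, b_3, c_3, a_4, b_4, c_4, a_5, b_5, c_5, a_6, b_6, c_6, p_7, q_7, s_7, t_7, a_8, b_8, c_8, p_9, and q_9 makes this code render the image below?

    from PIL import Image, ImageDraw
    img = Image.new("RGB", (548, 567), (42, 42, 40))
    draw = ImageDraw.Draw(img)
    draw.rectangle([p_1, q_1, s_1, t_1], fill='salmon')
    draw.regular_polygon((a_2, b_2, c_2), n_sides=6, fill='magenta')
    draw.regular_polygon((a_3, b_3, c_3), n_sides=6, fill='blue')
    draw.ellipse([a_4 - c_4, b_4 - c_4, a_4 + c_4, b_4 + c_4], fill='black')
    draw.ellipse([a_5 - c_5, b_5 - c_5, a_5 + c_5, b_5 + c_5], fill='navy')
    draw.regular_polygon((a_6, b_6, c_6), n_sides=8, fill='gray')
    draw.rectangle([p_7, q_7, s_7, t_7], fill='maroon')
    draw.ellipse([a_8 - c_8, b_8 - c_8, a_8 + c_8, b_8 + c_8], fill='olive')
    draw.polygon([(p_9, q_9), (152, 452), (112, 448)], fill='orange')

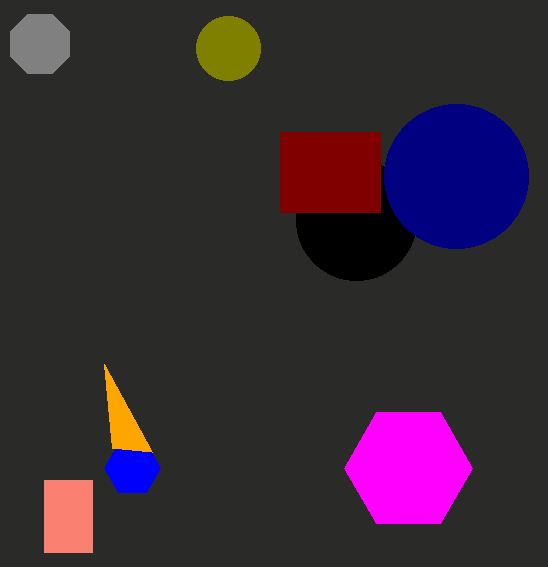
p_1 = 44; q_1 = 480; s_1 = 92; t_1 = 552; a_2 = 408; b_2 = 468; c_2 = 64; a_3 = 132; b_3 = 468; c_3 = 28; a_4 = 356; b_4 = 220; c_4 = 60; a_5 = 456; b_5 = 176; c_5 = 72; a_6 = 40; b_6 = 44; c_6 = 32; p_7 = 280; q_7 = 132; s_7 = 380; t_7 = 212; a_8 = 228; b_8 = 48; c_8 = 32; p_9 = 104; q_9 = 364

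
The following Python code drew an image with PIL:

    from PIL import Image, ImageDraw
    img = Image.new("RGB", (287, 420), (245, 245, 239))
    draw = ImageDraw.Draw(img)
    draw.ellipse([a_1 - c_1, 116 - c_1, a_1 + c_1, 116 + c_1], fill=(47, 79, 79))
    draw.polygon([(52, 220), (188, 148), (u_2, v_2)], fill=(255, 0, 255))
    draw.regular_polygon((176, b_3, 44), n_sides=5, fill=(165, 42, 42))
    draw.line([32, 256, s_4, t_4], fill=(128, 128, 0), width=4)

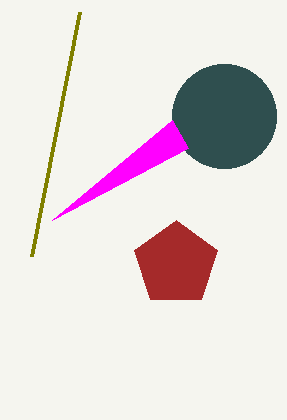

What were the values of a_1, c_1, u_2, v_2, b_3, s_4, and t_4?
a_1 = 224; c_1 = 52; u_2 = 172; v_2 = 120; b_3 = 264; s_4 = 80; t_4 = 12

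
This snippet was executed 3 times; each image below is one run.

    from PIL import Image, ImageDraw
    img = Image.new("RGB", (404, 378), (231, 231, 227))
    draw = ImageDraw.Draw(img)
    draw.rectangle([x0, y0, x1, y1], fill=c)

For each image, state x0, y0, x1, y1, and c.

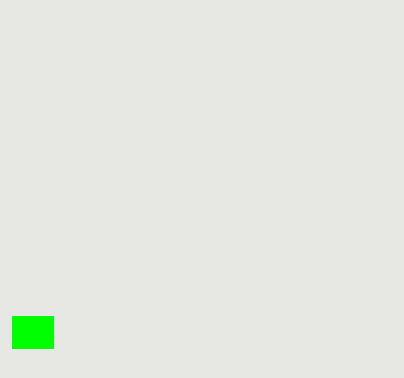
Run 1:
x0 = 12; y0 = 316; x1 = 53; y1 = 348; c = 'lime'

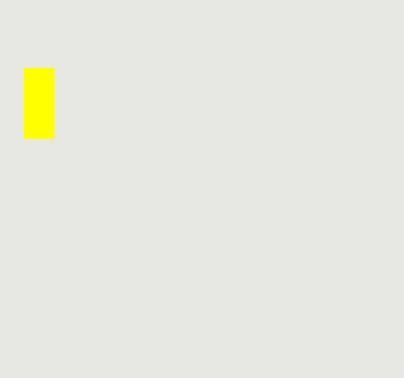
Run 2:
x0 = 24, y0 = 68, x1 = 54, y1 = 138, c = 'yellow'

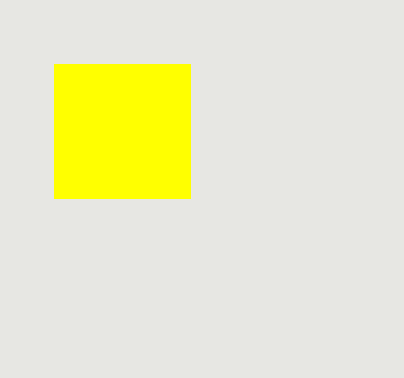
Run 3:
x0 = 54; y0 = 64; x1 = 190; y1 = 198; c = 'yellow'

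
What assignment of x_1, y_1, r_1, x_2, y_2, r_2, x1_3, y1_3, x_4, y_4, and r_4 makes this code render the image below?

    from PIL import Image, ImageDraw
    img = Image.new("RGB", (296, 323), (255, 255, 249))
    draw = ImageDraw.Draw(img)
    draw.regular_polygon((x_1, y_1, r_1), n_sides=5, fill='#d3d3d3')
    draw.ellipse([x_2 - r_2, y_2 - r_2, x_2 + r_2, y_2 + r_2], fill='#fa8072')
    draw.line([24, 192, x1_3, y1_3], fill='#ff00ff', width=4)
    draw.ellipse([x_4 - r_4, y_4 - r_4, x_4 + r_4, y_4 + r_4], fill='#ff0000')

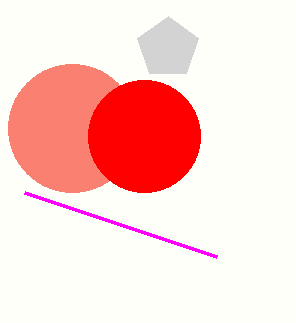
x_1 = 168
y_1 = 48
r_1 = 32
x_2 = 72
y_2 = 128
r_2 = 64
x1_3 = 216
y1_3 = 256
x_4 = 144
y_4 = 136
r_4 = 56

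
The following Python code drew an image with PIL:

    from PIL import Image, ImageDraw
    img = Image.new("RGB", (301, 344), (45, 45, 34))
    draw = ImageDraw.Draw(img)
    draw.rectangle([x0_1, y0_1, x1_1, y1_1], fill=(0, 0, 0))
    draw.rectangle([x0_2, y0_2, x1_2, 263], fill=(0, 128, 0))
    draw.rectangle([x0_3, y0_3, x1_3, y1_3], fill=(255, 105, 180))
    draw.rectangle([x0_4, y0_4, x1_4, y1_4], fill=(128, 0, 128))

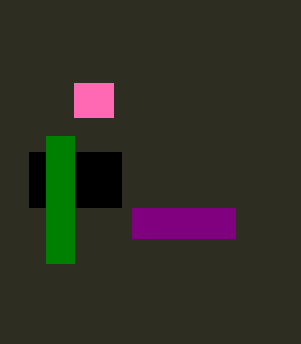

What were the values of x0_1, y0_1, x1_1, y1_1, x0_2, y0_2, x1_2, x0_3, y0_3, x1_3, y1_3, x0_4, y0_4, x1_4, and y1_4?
x0_1 = 29
y0_1 = 152
x1_1 = 121
y1_1 = 207
x0_2 = 46
y0_2 = 136
x1_2 = 74
x0_3 = 74
y0_3 = 83
x1_3 = 113
y1_3 = 117
x0_4 = 132
y0_4 = 208
x1_4 = 235
y1_4 = 238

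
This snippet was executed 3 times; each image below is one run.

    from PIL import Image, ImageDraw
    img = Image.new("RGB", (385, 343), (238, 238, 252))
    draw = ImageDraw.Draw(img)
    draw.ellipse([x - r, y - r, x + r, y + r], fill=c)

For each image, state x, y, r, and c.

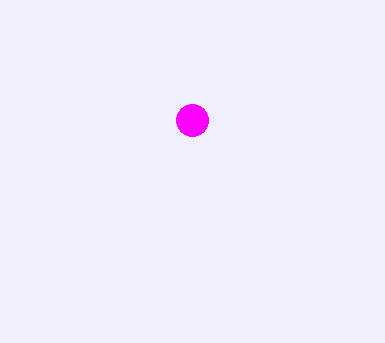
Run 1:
x = 192
y = 120
r = 16
c = 'magenta'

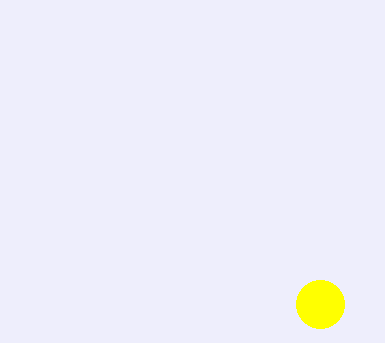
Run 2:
x = 320; y = 304; r = 24; c = 'yellow'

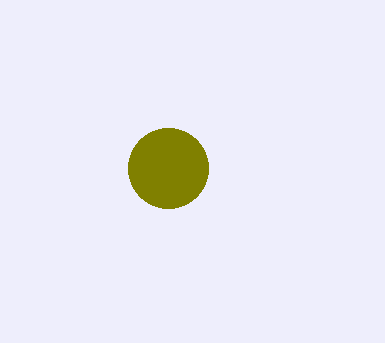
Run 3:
x = 168; y = 168; r = 40; c = 'olive'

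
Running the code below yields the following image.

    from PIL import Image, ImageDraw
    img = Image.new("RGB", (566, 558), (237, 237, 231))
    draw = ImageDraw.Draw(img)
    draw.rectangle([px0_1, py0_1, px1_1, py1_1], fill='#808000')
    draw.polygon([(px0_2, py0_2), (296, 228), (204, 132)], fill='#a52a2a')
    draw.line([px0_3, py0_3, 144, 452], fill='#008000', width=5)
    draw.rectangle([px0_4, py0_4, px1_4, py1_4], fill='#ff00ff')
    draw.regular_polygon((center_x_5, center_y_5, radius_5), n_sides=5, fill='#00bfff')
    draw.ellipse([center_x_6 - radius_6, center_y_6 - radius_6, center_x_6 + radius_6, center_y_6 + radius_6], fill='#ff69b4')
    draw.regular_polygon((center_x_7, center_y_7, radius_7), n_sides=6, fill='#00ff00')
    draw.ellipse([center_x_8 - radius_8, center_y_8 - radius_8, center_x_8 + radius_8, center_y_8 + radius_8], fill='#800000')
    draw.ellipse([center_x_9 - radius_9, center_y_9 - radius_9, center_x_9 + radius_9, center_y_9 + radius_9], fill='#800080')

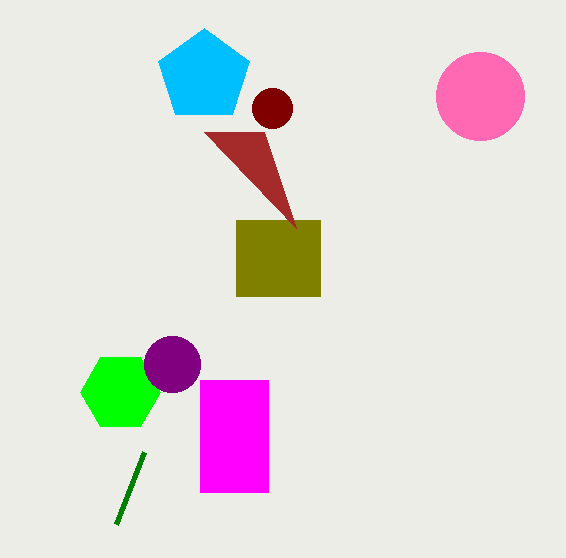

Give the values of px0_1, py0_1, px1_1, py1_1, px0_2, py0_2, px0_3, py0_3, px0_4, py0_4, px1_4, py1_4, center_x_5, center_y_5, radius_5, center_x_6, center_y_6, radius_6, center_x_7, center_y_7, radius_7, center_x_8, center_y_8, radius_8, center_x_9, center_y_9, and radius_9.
px0_1 = 236, py0_1 = 220, px1_1 = 320, py1_1 = 296, px0_2 = 264, py0_2 = 132, px0_3 = 116, py0_3 = 524, px0_4 = 200, py0_4 = 380, px1_4 = 268, py1_4 = 492, center_x_5 = 204, center_y_5 = 76, radius_5 = 48, center_x_6 = 480, center_y_6 = 96, radius_6 = 44, center_x_7 = 120, center_y_7 = 392, radius_7 = 40, center_x_8 = 272, center_y_8 = 108, radius_8 = 20, center_x_9 = 172, center_y_9 = 364, radius_9 = 28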